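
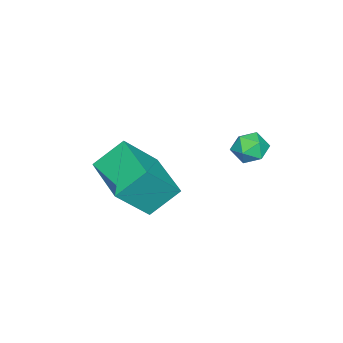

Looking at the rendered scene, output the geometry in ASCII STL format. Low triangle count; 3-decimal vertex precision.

solid 
facet normal -0.502 0.557 0.662
outer loop
vertex 3.347 -3.989 -0.988
vertex 4.649 -2.53 -1.229
vertex 2.309 -3.289 -2.364
endloop
endfacet
facet normal -0.661 -0.740 0.123
outer loop
vertex 3.011 -4.07 -3.291
vertex 3.347 -3.989 -0.988
vertex 2.309 -3.289 -2.364
endloop
endfacet
facet normal -0.502 0.557 0.662
outer loop
vertex 2.309 -3.289 -2.364
vertex 4.649 -2.53 -1.229
vertex 3.611 -1.831 -2.605
endloop
endfacet
facet normal -0.558 0.376 -0.740
outer loop
vertex 3.611 -1.831 -2.605
vertex 3.011 -4.07 -3.291
vertex 2.309 -3.289 -2.364
endloop
endfacet
facet normal 0.558 -0.376 0.740
outer loop
vertex 3.347 -3.989 -0.988
vertex 5.351 -3.311 -2.156
vertex 4.649 -2.53 -1.229
endloop
endfacet
facet normal -0.661 -0.740 0.122
outer loop
vertex 4.049 -4.769 -1.915
vertex 3.347 -3.989 -0.988
vertex 3.011 -4.07 -3.291
endloop
endfacet
facet normal 0.558 -0.376 0.739
outer loop
vertex 4.049 -4.769 -1.915
vertex 5.351 -3.311 -2.156
vertex 3.347 -3.989 -0.988
endloop
endfacet
facet normal 0.661 0.740 -0.123
outer loop
vertex 4.649 -2.53 -1.229
vertex 5.351 -3.311 -2.156
vertex 3.611 -1.831 -2.605
endloop
endfacet
facet normal -0.558 0.376 -0.739
outer loop
vertex 4.313 -2.611 -3.532
vertex 3.011 -4.07 -3.291
vertex 3.611 -1.831 -2.605
endloop
endfacet
facet normal 0.661 0.740 -0.122
outer loop
vertex 3.611 -1.831 -2.605
vertex 5.351 -3.311 -2.156
vertex 4.313 -2.611 -3.532
endloop
endfacet
facet normal 0.502 -0.557 -0.662
outer loop
vertex 4.313 -2.611 -3.532
vertex 4.049 -4.769 -1.915
vertex 3.011 -4.07 -3.291
endloop
endfacet
facet normal 0.502 -0.557 -0.662
outer loop
vertex 5.351 -3.311 -2.156
vertex 4.049 -4.769 -1.915
vertex 4.313 -2.611 -3.532
endloop
endfacet
facet normal -0.740 0.534 -0.408
outer loop
vertex 0.375 -0.45 -2.681
vertex -0.086 -0.756 -2.245
vertex 0.238 -0.161 -2.054
endloop
endfacet
facet normal -0.123 0.891 -0.437
outer loop
vertex 0.375 -0.45 -2.681
vertex 0.238 -0.161 -2.054
vertex 0.9 -0.187 -2.293
endloop
endfacet
facet normal 0.344 0.493 -0.799
outer loop
vertex 0.375 -0.45 -2.681
vertex 0.9 -0.187 -2.293
vertex 0.985 -0.798 -2.633
endloop
endfacet
facet normal 0.015 -0.111 -0.994
outer loop
vertex 0.375 -0.45 -2.681
vertex 0.985 -0.798 -2.633
vertex 0.376 -1.15 -2.603
endloop
endfacet
facet normal -0.654 -0.085 -0.751
outer loop
vertex 0.375 -0.45 -2.681
vertex 0.376 -1.15 -2.603
vertex -0.086 -0.756 -2.245
endloop
endfacet
facet normal 0.120 0.966 0.229
outer loop
vertex 0.9 -0.187 -2.293
vertex 0.238 -0.161 -2.054
vertex 0.764 -0.33 -1.617
endloop
endfacet
facet normal -0.878 0.389 0.278
outer loop
vertex 0.238 -0.161 -2.054
vertex -0.086 -0.756 -2.245
vertex 0.155 -0.682 -1.587
endloop
endfacet
facet normal -0.739 -0.614 -0.278
outer loop
vertex -0.086 -0.756 -2.245
vertex 0.376 -1.15 -2.603
vertex 0.24 -1.293 -1.927
endloop
endfacet
facet normal 0.346 -0.656 -0.671
outer loop
vertex 0.376 -1.15 -2.603
vertex 0.985 -0.798 -2.633
vertex 0.902 -1.319 -2.166
endloop
endfacet
facet normal 0.877 0.321 -0.357
outer loop
vertex 0.985 -0.798 -2.633
vertex 0.9 -0.187 -2.293
vertex 1.226 -0.724 -1.975
endloop
endfacet
facet normal -0.015 0.111 0.994
outer loop
vertex 0.765 -1.03 -1.539
vertex 0.764 -0.33 -1.617
vertex 0.155 -0.682 -1.587
endloop
endfacet
facet normal -0.344 -0.493 0.799
outer loop
vertex 0.765 -1.03 -1.539
vertex 0.155 -0.682 -1.587
vertex 0.24 -1.293 -1.927
endloop
endfacet
facet normal 0.123 -0.891 0.437
outer loop
vertex 0.765 -1.03 -1.539
vertex 0.24 -1.293 -1.927
vertex 0.902 -1.319 -2.166
endloop
endfacet
facet normal 0.740 -0.534 0.408
outer loop
vertex 0.765 -1.03 -1.539
vertex 0.902 -1.319 -2.166
vertex 1.226 -0.724 -1.975
endloop
endfacet
facet normal 0.654 0.085 0.751
outer loop
vertex 0.765 -1.03 -1.539
vertex 1.226 -0.724 -1.975
vertex 0.764 -0.33 -1.617
endloop
endfacet
facet normal -0.346 0.656 0.671
outer loop
vertex 0.155 -0.682 -1.587
vertex 0.764 -0.33 -1.617
vertex 0.238 -0.161 -2.054
endloop
endfacet
facet normal -0.877 -0.321 0.357
outer loop
vertex 0.24 -1.293 -1.927
vertex 0.155 -0.682 -1.587
vertex -0.086 -0.756 -2.245
endloop
endfacet
facet normal -0.120 -0.966 -0.229
outer loop
vertex 0.902 -1.319 -2.166
vertex 0.24 -1.293 -1.927
vertex 0.376 -1.15 -2.603
endloop
endfacet
facet normal 0.878 -0.389 -0.278
outer loop
vertex 1.226 -0.724 -1.975
vertex 0.902 -1.319 -2.166
vertex 0.985 -0.798 -2.633
endloop
endfacet
facet normal 0.739 0.614 0.278
outer loop
vertex 0.764 -0.33 -1.617
vertex 1.226 -0.724 -1.975
vertex 0.9 -0.187 -2.293
endloop
endfacet

endsolid


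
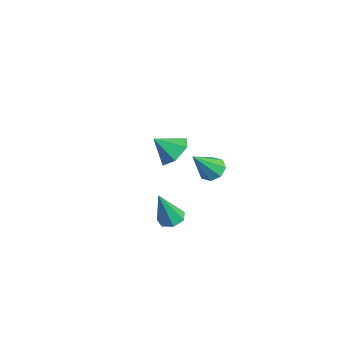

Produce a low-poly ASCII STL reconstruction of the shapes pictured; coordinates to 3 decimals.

solid 
facet normal -0.096 0.344 -0.934
outer loop
vertex 1.986 -2.252 -0.487
vertex 1.478 -2.174 -0.406
vertex 1.874 -1.846 -0.326
endloop
endfacet
facet normal 0.948 0.151 0.279
outer loop
vertex 1.986 -2.252 -0.487
vertex 1.874 -1.846 -0.326
vertex 1.622 -2.686 0.986
endloop
endfacet
facet normal -0.097 0.344 -0.934
outer loop
vertex 1.874 -1.846 -0.326
vertex 1.478 -2.174 -0.406
vertex 1.464 -1.687 -0.225
endloop
endfacet
facet normal 0.416 0.727 0.546
outer loop
vertex 1.874 -1.846 -0.326
vertex 1.464 -1.687 -0.225
vertex 1.622 -2.686 0.986
endloop
endfacet
facet normal -0.097 0.344 -0.934
outer loop
vertex 1.464 -1.687 -0.225
vertex 1.478 -2.174 -0.406
vertex 1.065 -1.894 -0.26
endloop
endfacet
facet normal -0.406 0.678 0.613
outer loop
vertex 1.464 -1.687 -0.225
vertex 1.065 -1.894 -0.26
vertex 1.622 -2.686 0.986
endloop
endfacet
facet normal -0.097 0.344 -0.934
outer loop
vertex 1.065 -1.894 -0.26
vertex 1.478 -2.174 -0.406
vertex 0.977 -2.313 -0.405
endloop
endfacet
facet normal -0.902 0.041 0.429
outer loop
vertex 1.065 -1.894 -0.26
vertex 0.977 -2.313 -0.405
vertex 1.622 -2.686 0.986
endloop
endfacet
facet normal -0.098 0.345 -0.934
outer loop
vertex 0.977 -2.313 -0.405
vertex 1.478 -2.174 -0.406
vertex 1.267 -2.626 -0.551
endloop
endfacet
facet normal -0.695 -0.706 0.133
outer loop
vertex 0.977 -2.313 -0.405
vertex 1.267 -2.626 -0.551
vertex 1.622 -2.686 0.986
endloop
endfacet
facet normal -0.095 0.344 -0.934
outer loop
vertex 1.267 -2.626 -0.551
vertex 1.478 -2.174 -0.406
vertex 1.715 -2.6 -0.587
endloop
endfacet
facet normal 0.054 -0.997 -0.051
outer loop
vertex 1.267 -2.626 -0.551
vertex 1.715 -2.6 -0.587
vertex 1.622 -2.686 0.986
endloop
endfacet
facet normal -0.096 0.343 -0.934
outer loop
vertex 1.715 -2.6 -0.587
vertex 1.478 -2.174 -0.406
vertex 1.986 -2.252 -0.487
endloop
endfacet
facet normal 0.787 -0.617 0.013
outer loop
vertex 1.715 -2.6 -0.587
vertex 1.986 -2.252 -0.487
vertex 1.622 -2.686 0.986
endloop
endfacet
facet normal 0.231 0.697 -0.679
outer loop
vertex -2.579 -0.72 -0.341
vertex -3.316 -0.497 -0.363
vertex -2.83 -0.171 0.137
endloop
endfacet
facet normal 0.655 -0.303 0.692
outer loop
vertex -2.579 -0.72 -0.341
vertex -2.83 -0.171 0.137
vertex -3.564 -1.243 0.363
endloop
endfacet
facet normal 0.231 0.697 -0.679
outer loop
vertex -2.83 -0.171 0.137
vertex -3.316 -0.497 -0.363
vertex -3.567 0.052 0.115
endloop
endfacet
facet normal 0.028 0.188 0.982
outer loop
vertex -2.83 -0.171 0.137
vertex -3.567 0.052 0.115
vertex -3.564 -1.243 0.363
endloop
endfacet
facet normal 0.232 0.697 -0.679
outer loop
vertex -3.567 0.052 0.115
vertex -3.316 -0.497 -0.363
vertex -4.053 -0.274 -0.386
endloop
endfacet
facet normal -0.751 0.123 0.649
outer loop
vertex -3.567 0.052 0.115
vertex -4.053 -0.274 -0.386
vertex -3.564 -1.243 0.363
endloop
endfacet
facet normal 0.232 0.697 -0.679
outer loop
vertex -4.053 -0.274 -0.386
vertex -3.316 -0.497 -0.363
vertex -3.802 -0.823 -0.864
endloop
endfacet
facet normal -0.900 -0.434 0.026
outer loop
vertex -4.053 -0.274 -0.386
vertex -3.802 -0.823 -0.864
vertex -3.564 -1.243 0.363
endloop
endfacet
facet normal 0.232 0.697 -0.679
outer loop
vertex -3.802 -0.823 -0.864
vertex -3.316 -0.497 -0.363
vertex -3.065 -1.046 -0.841
endloop
endfacet
facet normal -0.272 -0.925 -0.264
outer loop
vertex -3.802 -0.823 -0.864
vertex -3.065 -1.046 -0.841
vertex -3.564 -1.243 0.363
endloop
endfacet
facet normal 0.231 0.697 -0.679
outer loop
vertex -3.065 -1.046 -0.841
vertex -3.316 -0.497 -0.363
vertex -2.579 -0.72 -0.341
endloop
endfacet
facet normal 0.506 -0.860 0.069
outer loop
vertex -3.065 -1.046 -0.841
vertex -2.579 -0.72 -0.341
vertex -3.564 -1.243 0.363
endloop
endfacet
facet normal -0.252 0.608 -0.753
outer loop
vertex 0.358 0.033 0.553
vertex -0.18 -0.106 0.621
vertex 0.156 0.291 0.829
endloop
endfacet
facet normal 0.880 0.280 0.383
outer loop
vertex 0.358 0.033 0.553
vertex 0.156 0.291 0.829
vertex 0.18 -0.974 1.699
endloop
endfacet
facet normal -0.251 0.607 -0.754
outer loop
vertex 0.156 0.291 0.829
vertex -0.18 -0.106 0.621
vertex -0.243 0.317 0.983
endloop
endfacet
facet normal 0.334 0.538 0.774
outer loop
vertex 0.156 0.291 0.829
vertex -0.243 0.317 0.983
vertex 0.18 -0.974 1.699
endloop
endfacet
facet normal -0.252 0.607 -0.753
outer loop
vertex -0.243 0.317 0.983
vertex -0.18 -0.106 0.621
vertex -0.605 0.095 0.925
endloop
endfacet
facet normal -0.359 0.360 0.861
outer loop
vertex -0.243 0.317 0.983
vertex -0.605 0.095 0.925
vertex 0.18 -0.974 1.699
endloop
endfacet
facet normal -0.251 0.608 -0.753
outer loop
vertex -0.605 0.095 0.925
vertex -0.18 -0.106 0.621
vertex -0.718 -0.244 0.689
endloop
endfacet
facet normal -0.790 -0.150 0.594
outer loop
vertex -0.605 0.095 0.925
vertex -0.718 -0.244 0.689
vertex 0.18 -0.974 1.699
endloop
endfacet
facet normal -0.251 0.606 -0.755
outer loop
vertex -0.718 -0.244 0.689
vertex -0.18 -0.106 0.621
vertex -0.516 -0.503 0.414
endloop
endfacet
facet normal -0.710 -0.692 0.131
outer loop
vertex -0.718 -0.244 0.689
vertex -0.516 -0.503 0.414
vertex 0.18 -0.974 1.699
endloop
endfacet
facet normal -0.254 0.608 -0.752
outer loop
vertex -0.516 -0.503 0.414
vertex -0.18 -0.106 0.621
vertex -0.117 -0.528 0.259
endloop
endfacet
facet normal -0.161 -0.952 -0.261
outer loop
vertex -0.516 -0.503 0.414
vertex -0.117 -0.528 0.259
vertex 0.18 -0.974 1.699
endloop
endfacet
facet normal -0.251 0.608 -0.753
outer loop
vertex -0.117 -0.528 0.259
vertex -0.18 -0.106 0.621
vertex 0.245 -0.307 0.317
endloop
endfacet
facet normal 0.528 -0.774 -0.349
outer loop
vertex -0.117 -0.528 0.259
vertex 0.245 -0.307 0.317
vertex 0.18 -0.974 1.699
endloop
endfacet
facet normal -0.252 0.607 -0.754
outer loop
vertex 0.245 -0.307 0.317
vertex -0.18 -0.106 0.621
vertex 0.358 0.033 0.553
endloop
endfacet
facet normal 0.961 -0.263 -0.082
outer loop
vertex 0.245 -0.307 0.317
vertex 0.358 0.033 0.553
vertex 0.18 -0.974 1.699
endloop
endfacet

endsolid


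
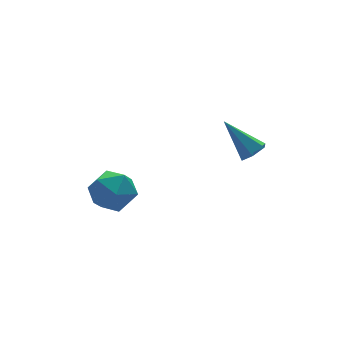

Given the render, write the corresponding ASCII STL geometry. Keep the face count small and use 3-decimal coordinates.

solid 
facet normal -0.141 0.989 0.045
outer loop
vertex -1.006 4.312 -1.623
vertex -2.144 4.128 -1.136
vertex -1.15 4.235 -0.383
endloop
endfacet
facet normal 0.550 0.827 0.115
outer loop
vertex -1.006 4.312 -1.623
vertex -1.15 4.235 -0.383
vertex -0.182 3.668 -0.936
endloop
endfacet
facet normal 0.752 0.466 -0.466
outer loop
vertex -1.006 4.312 -1.623
vertex -0.182 3.668 -0.936
vertex -0.577 3.21 -2.032
endloop
endfacet
facet normal 0.186 0.405 -0.895
outer loop
vertex -1.006 4.312 -1.623
vertex -0.577 3.21 -2.032
vertex -1.789 3.495 -2.155
endloop
endfacet
facet normal -0.366 0.728 -0.580
outer loop
vertex -1.006 4.312 -1.623
vertex -1.789 3.495 -2.155
vertex -2.144 4.128 -1.136
endloop
endfacet
facet normal 0.619 0.394 0.679
outer loop
vertex -0.182 3.668 -0.936
vertex -1.15 4.235 -0.383
vertex -0.811 3.085 -0.025
endloop
endfacet
facet normal -0.499 0.657 0.565
outer loop
vertex -1.15 4.235 -0.383
vertex -2.144 4.128 -1.136
vertex -2.023 3.37 -0.148
endloop
endfacet
facet normal -0.864 0.234 -0.446
outer loop
vertex -2.144 4.128 -1.136
vertex -1.789 3.495 -2.155
vertex -2.418 2.912 -1.244
endloop
endfacet
facet normal 0.029 -0.289 -0.957
outer loop
vertex -1.789 3.495 -2.155
vertex -0.577 3.21 -2.032
vertex -1.45 2.345 -1.797
endloop
endfacet
facet normal 0.946 -0.190 -0.262
outer loop
vertex -0.577 3.21 -2.032
vertex -0.182 3.668 -0.936
vertex -0.456 2.452 -1.044
endloop
endfacet
facet normal -0.186 -0.405 0.895
outer loop
vertex -1.594 2.268 -0.557
vertex -0.811 3.085 -0.025
vertex -2.023 3.37 -0.148
endloop
endfacet
facet normal -0.752 -0.466 0.466
outer loop
vertex -1.594 2.268 -0.557
vertex -2.023 3.37 -0.148
vertex -2.418 2.912 -1.244
endloop
endfacet
facet normal -0.550 -0.827 -0.115
outer loop
vertex -1.594 2.268 -0.557
vertex -2.418 2.912 -1.244
vertex -1.45 2.345 -1.797
endloop
endfacet
facet normal 0.141 -0.989 -0.045
outer loop
vertex -1.594 2.268 -0.557
vertex -1.45 2.345 -1.797
vertex -0.456 2.452 -1.044
endloop
endfacet
facet normal 0.366 -0.728 0.580
outer loop
vertex -1.594 2.268 -0.557
vertex -0.456 2.452 -1.044
vertex -0.811 3.085 -0.025
endloop
endfacet
facet normal -0.029 0.289 0.957
outer loop
vertex -2.023 3.37 -0.148
vertex -0.811 3.085 -0.025
vertex -1.15 4.235 -0.383
endloop
endfacet
facet normal -0.946 0.190 0.262
outer loop
vertex -2.418 2.912 -1.244
vertex -2.023 3.37 -0.148
vertex -2.144 4.128 -1.136
endloop
endfacet
facet normal -0.619 -0.394 -0.679
outer loop
vertex -1.45 2.345 -1.797
vertex -2.418 2.912 -1.244
vertex -1.789 3.495 -2.155
endloop
endfacet
facet normal 0.499 -0.657 -0.565
outer loop
vertex -0.456 2.452 -1.044
vertex -1.45 2.345 -1.797
vertex -0.577 3.21 -2.032
endloop
endfacet
facet normal 0.864 -0.234 0.446
outer loop
vertex -0.811 3.085 -0.025
vertex -0.456 2.452 -1.044
vertex -0.182 3.668 -0.936
endloop
endfacet
facet normal 0.399 -0.560 -0.726
outer loop
vertex 5.027 0.779 1.648
vertex 4.359 0.637 1.39
vertex 4.729 1.217 1.146
endloop
endfacet
facet normal 0.675 0.706 0.215
outer loop
vertex 5.027 0.779 1.648
vertex 4.729 1.217 1.146
vertex 3.501 1.843 2.95
endloop
endfacet
facet normal 0.399 -0.560 -0.726
outer loop
vertex 4.729 1.217 1.146
vertex 4.359 0.637 1.39
vertex 4.061 1.076 0.888
endloop
endfacet
facet normal -0.057 0.931 -0.362
outer loop
vertex 4.729 1.217 1.146
vertex 4.061 1.076 0.888
vertex 3.501 1.843 2.95
endloop
endfacet
facet normal 0.399 -0.560 -0.726
outer loop
vertex 4.061 1.076 0.888
vertex 4.359 0.637 1.39
vertex 3.691 0.496 1.132
endloop
endfacet
facet normal -0.846 0.383 -0.372
outer loop
vertex 4.061 1.076 0.888
vertex 3.691 0.496 1.132
vertex 3.501 1.843 2.95
endloop
endfacet
facet normal 0.399 -0.561 -0.726
outer loop
vertex 3.691 0.496 1.132
vertex 4.359 0.637 1.39
vertex 3.989 0.058 1.634
endloop
endfacet
facet normal -0.900 -0.390 0.195
outer loop
vertex 3.691 0.496 1.132
vertex 3.989 0.058 1.634
vertex 3.501 1.843 2.95
endloop
endfacet
facet normal 0.399 -0.561 -0.726
outer loop
vertex 3.989 0.058 1.634
vertex 4.359 0.637 1.39
vertex 4.657 0.199 1.892
endloop
endfacet
facet normal -0.168 -0.614 0.771
outer loop
vertex 3.989 0.058 1.634
vertex 4.657 0.199 1.892
vertex 3.501 1.843 2.95
endloop
endfacet
facet normal 0.399 -0.560 -0.726
outer loop
vertex 4.657 0.199 1.892
vertex 4.359 0.637 1.39
vertex 5.027 0.779 1.648
endloop
endfacet
facet normal 0.620 -0.067 0.782
outer loop
vertex 4.657 0.199 1.892
vertex 5.027 0.779 1.648
vertex 3.501 1.843 2.95
endloop
endfacet

endsolid


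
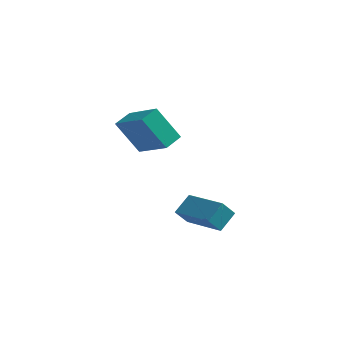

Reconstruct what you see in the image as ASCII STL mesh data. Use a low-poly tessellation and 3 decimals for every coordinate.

solid 
facet normal -0.515 -0.160 0.842
outer loop
vertex 0.498 2.885 2.959
vertex -0.967 3.537 2.186
vertex 0.286 2.069 2.674
endloop
endfacet
facet normal 0.823 -0.366 0.434
outer loop
vertex 1.167 2.343 1.234
vertex 0.498 2.885 2.959
vertex 0.286 2.069 2.674
endloop
endfacet
facet normal -0.515 -0.160 0.842
outer loop
vertex 0.286 2.069 2.674
vertex -0.967 3.537 2.186
vertex -1.179 2.721 1.901
endloop
endfacet
facet normal -0.239 -0.917 -0.321
outer loop
vertex -1.179 2.721 1.901
vertex 1.167 2.343 1.234
vertex 0.286 2.069 2.674
endloop
endfacet
facet normal 0.239 0.917 0.321
outer loop
vertex 0.498 2.885 2.959
vertex -0.086 3.811 0.746
vertex -0.967 3.537 2.186
endloop
endfacet
facet normal 0.823 -0.366 0.434
outer loop
vertex 1.379 3.159 1.519
vertex 0.498 2.885 2.959
vertex 1.167 2.343 1.234
endloop
endfacet
facet normal 0.239 0.917 0.321
outer loop
vertex 1.379 3.159 1.519
vertex -0.086 3.811 0.746
vertex 0.498 2.885 2.959
endloop
endfacet
facet normal -0.823 0.366 -0.434
outer loop
vertex -0.967 3.537 2.186
vertex -0.086 3.811 0.746
vertex -1.179 2.721 1.901
endloop
endfacet
facet normal -0.239 -0.917 -0.321
outer loop
vertex -0.298 2.995 0.461
vertex 1.167 2.343 1.234
vertex -1.179 2.721 1.901
endloop
endfacet
facet normal -0.823 0.366 -0.434
outer loop
vertex -1.179 2.721 1.901
vertex -0.086 3.811 0.746
vertex -0.298 2.995 0.461
endloop
endfacet
facet normal 0.515 0.160 -0.842
outer loop
vertex -0.298 2.995 0.461
vertex 1.379 3.159 1.519
vertex 1.167 2.343 1.234
endloop
endfacet
facet normal 0.515 0.160 -0.842
outer loop
vertex -0.086 3.811 0.746
vertex 1.379 3.159 1.519
vertex -0.298 2.995 0.461
endloop
endfacet
facet normal -0.366 -0.522 0.771
outer loop
vertex 3.019 3.406 -1.841
vertex 1.246 4.213 -2.137
vertex 2.772 2.628 -2.485
endloop
endfacet
facet normal 0.900 -0.410 0.150
outer loop
vertex 3.094 3.087 -3.163
vertex 3.019 3.406 -1.841
vertex 2.772 2.628 -2.485
endloop
endfacet
facet normal -0.366 -0.522 0.771
outer loop
vertex 2.772 2.628 -2.485
vertex 1.246 4.213 -2.137
vertex 0.999 3.435 -2.781
endloop
endfacet
facet normal -0.237 -0.748 -0.619
outer loop
vertex 0.999 3.435 -2.781
vertex 3.094 3.087 -3.163
vertex 2.772 2.628 -2.485
endloop
endfacet
facet normal 0.237 0.748 0.619
outer loop
vertex 3.019 3.406 -1.841
vertex 1.568 4.672 -2.815
vertex 1.246 4.213 -2.137
endloop
endfacet
facet normal 0.900 -0.410 0.150
outer loop
vertex 3.341 3.865 -2.519
vertex 3.019 3.406 -1.841
vertex 3.094 3.087 -3.163
endloop
endfacet
facet normal 0.237 0.748 0.619
outer loop
vertex 3.341 3.865 -2.519
vertex 1.568 4.672 -2.815
vertex 3.019 3.406 -1.841
endloop
endfacet
facet normal -0.900 0.410 -0.150
outer loop
vertex 1.246 4.213 -2.137
vertex 1.568 4.672 -2.815
vertex 0.999 3.435 -2.781
endloop
endfacet
facet normal -0.237 -0.748 -0.619
outer loop
vertex 1.321 3.894 -3.459
vertex 3.094 3.087 -3.163
vertex 0.999 3.435 -2.781
endloop
endfacet
facet normal -0.900 0.410 -0.150
outer loop
vertex 0.999 3.435 -2.781
vertex 1.568 4.672 -2.815
vertex 1.321 3.894 -3.459
endloop
endfacet
facet normal 0.366 0.522 -0.771
outer loop
vertex 1.321 3.894 -3.459
vertex 3.341 3.865 -2.519
vertex 3.094 3.087 -3.163
endloop
endfacet
facet normal 0.366 0.522 -0.771
outer loop
vertex 1.568 4.672 -2.815
vertex 3.341 3.865 -2.519
vertex 1.321 3.894 -3.459
endloop
endfacet

endsolid


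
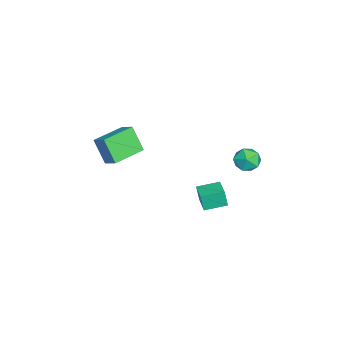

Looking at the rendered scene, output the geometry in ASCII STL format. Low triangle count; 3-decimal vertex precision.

solid 
facet normal -0.942 -0.312 -0.125
outer loop
vertex -1.101 1.135 -2.33
vertex -1.528 2.347 -2.135
vertex -1.029 1.323 -3.341
endloop
endfacet
facet normal 0.329 -0.932 -0.150
outer loop
vertex 0.148 1.713 -3.185
vertex -1.101 1.135 -2.33
vertex -1.029 1.323 -3.341
endloop
endfacet
facet normal -0.942 -0.312 -0.124
outer loop
vertex -1.029 1.323 -3.341
vertex -1.528 2.347 -2.135
vertex -1.457 2.535 -3.145
endloop
endfacet
facet normal 0.069 0.183 -0.981
outer loop
vertex -1.457 2.535 -3.145
vertex 0.148 1.713 -3.185
vertex -1.029 1.323 -3.341
endloop
endfacet
facet normal -0.070 -0.182 0.981
outer loop
vertex -1.101 1.135 -2.33
vertex -0.351 2.737 -1.979
vertex -1.528 2.347 -2.135
endloop
endfacet
facet normal 0.329 -0.932 -0.150
outer loop
vertex 0.077 1.525 -2.175
vertex -1.101 1.135 -2.33
vertex 0.148 1.713 -3.185
endloop
endfacet
facet normal -0.069 -0.183 0.981
outer loop
vertex 0.077 1.525 -2.175
vertex -0.351 2.737 -1.979
vertex -1.101 1.135 -2.33
endloop
endfacet
facet normal -0.329 0.932 0.150
outer loop
vertex -1.528 2.347 -2.135
vertex -0.351 2.737 -1.979
vertex -1.457 2.535 -3.145
endloop
endfacet
facet normal 0.069 0.182 -0.981
outer loop
vertex -0.279 2.925 -2.99
vertex 0.148 1.713 -3.185
vertex -1.457 2.535 -3.145
endloop
endfacet
facet normal -0.328 0.933 0.150
outer loop
vertex -1.457 2.535 -3.145
vertex -0.351 2.737 -1.979
vertex -0.279 2.925 -2.99
endloop
endfacet
facet normal 0.942 0.312 0.124
outer loop
vertex -0.279 2.925 -2.99
vertex 0.077 1.525 -2.175
vertex 0.148 1.713 -3.185
endloop
endfacet
facet normal 0.942 0.312 0.125
outer loop
vertex -0.351 2.737 -1.979
vertex 0.077 1.525 -2.175
vertex -0.279 2.925 -2.99
endloop
endfacet
facet normal -0.762 0.647 0.031
outer loop
vertex -3.294 -3.186 0.401
vertex -2.712 -2.526 0.937
vertex -2.769 -2.499 -1.016
endloop
endfacet
facet normal -0.565 -0.640 -0.520
outer loop
vertex -1.268 -3.774 -1.077
vertex -3.294 -3.186 0.401
vertex -2.769 -2.499 -1.016
endloop
endfacet
facet normal -0.762 0.647 0.031
outer loop
vertex -2.769 -2.499 -1.016
vertex -2.712 -2.526 0.937
vertex -2.187 -1.84 -0.48
endloop
endfacet
facet normal 0.317 0.414 -0.853
outer loop
vertex -2.187 -1.84 -0.48
vertex -1.268 -3.774 -1.077
vertex -2.769 -2.499 -1.016
endloop
endfacet
facet normal -0.317 -0.414 0.853
outer loop
vertex -3.294 -3.186 0.401
vertex -1.211 -3.801 0.876
vertex -2.712 -2.526 0.937
endloop
endfacet
facet normal -0.565 -0.641 -0.520
outer loop
vertex -1.793 -4.46 0.34
vertex -3.294 -3.186 0.401
vertex -1.268 -3.774 -1.077
endloop
endfacet
facet normal -0.317 -0.414 0.853
outer loop
vertex -1.793 -4.46 0.34
vertex -1.211 -3.801 0.876
vertex -3.294 -3.186 0.401
endloop
endfacet
facet normal 0.565 0.641 0.520
outer loop
vertex -2.712 -2.526 0.937
vertex -1.211 -3.801 0.876
vertex -2.187 -1.84 -0.48
endloop
endfacet
facet normal 0.317 0.414 -0.853
outer loop
vertex -0.686 -3.114 -0.541
vertex -1.268 -3.774 -1.077
vertex -2.187 -1.84 -0.48
endloop
endfacet
facet normal 0.565 0.641 0.520
outer loop
vertex -2.187 -1.84 -0.48
vertex -1.211 -3.801 0.876
vertex -0.686 -3.114 -0.541
endloop
endfacet
facet normal 0.762 -0.647 -0.031
outer loop
vertex -0.686 -3.114 -0.541
vertex -1.793 -4.46 0.34
vertex -1.268 -3.774 -1.077
endloop
endfacet
facet normal 0.762 -0.647 -0.032
outer loop
vertex -1.211 -3.801 0.876
vertex -1.793 -4.46 0.34
vertex -0.686 -3.114 -0.541
endloop
endfacet
facet normal -0.443 0.272 0.854
outer loop
vertex -2.671 3.909 -0.153
vertex -2.063 3.492 0.295
vertex -1.953 4.322 0.088
endloop
endfacet
facet normal -0.552 0.760 0.343
outer loop
vertex -2.671 3.909 -0.153
vertex -1.953 4.322 0.088
vertex -2.276 4.444 -0.702
endloop
endfacet
facet normal -0.876 0.437 -0.205
outer loop
vertex -2.671 3.909 -0.153
vertex -2.276 4.444 -0.702
vertex -2.586 3.69 -0.983
endloop
endfacet
facet normal -0.968 -0.250 -0.033
outer loop
vertex -2.671 3.909 -0.153
vertex -2.586 3.69 -0.983
vertex -2.455 3.102 -0.367
endloop
endfacet
facet normal -0.700 -0.352 0.622
outer loop
vertex -2.671 3.909 -0.153
vertex -2.455 3.102 -0.367
vertex -2.063 3.492 0.295
endloop
endfacet
facet normal 0.085 0.989 0.118
outer loop
vertex -2.276 4.444 -0.702
vertex -1.953 4.322 0.088
vertex -1.425 4.358 -0.593
endloop
endfacet
facet normal 0.261 0.201 0.944
outer loop
vertex -1.953 4.322 0.088
vertex -2.063 3.492 0.295
vertex -1.294 3.77 0.023
endloop
endfacet
facet normal -0.154 -0.809 0.568
outer loop
vertex -2.063 3.492 0.295
vertex -2.455 3.102 -0.367
vertex -1.604 3.016 -0.258
endloop
endfacet
facet normal -0.588 -0.644 -0.490
outer loop
vertex -2.455 3.102 -0.367
vertex -2.586 3.69 -0.983
vertex -1.927 3.138 -1.048
endloop
endfacet
facet normal -0.440 0.467 -0.767
outer loop
vertex -2.586 3.69 -0.983
vertex -2.276 4.444 -0.702
vertex -1.817 3.968 -1.255
endloop
endfacet
facet normal 0.968 0.250 0.033
outer loop
vertex -1.209 3.551 -0.807
vertex -1.425 4.358 -0.593
vertex -1.294 3.77 0.023
endloop
endfacet
facet normal 0.876 -0.437 0.205
outer loop
vertex -1.209 3.551 -0.807
vertex -1.294 3.77 0.023
vertex -1.604 3.016 -0.258
endloop
endfacet
facet normal 0.552 -0.760 -0.343
outer loop
vertex -1.209 3.551 -0.807
vertex -1.604 3.016 -0.258
vertex -1.927 3.138 -1.048
endloop
endfacet
facet normal 0.443 -0.272 -0.854
outer loop
vertex -1.209 3.551 -0.807
vertex -1.927 3.138 -1.048
vertex -1.817 3.968 -1.255
endloop
endfacet
facet normal 0.700 0.352 -0.622
outer loop
vertex -1.209 3.551 -0.807
vertex -1.817 3.968 -1.255
vertex -1.425 4.358 -0.593
endloop
endfacet
facet normal 0.588 0.644 0.490
outer loop
vertex -1.294 3.77 0.023
vertex -1.425 4.358 -0.593
vertex -1.953 4.322 0.088
endloop
endfacet
facet normal 0.440 -0.467 0.767
outer loop
vertex -1.604 3.016 -0.258
vertex -1.294 3.77 0.023
vertex -2.063 3.492 0.295
endloop
endfacet
facet normal -0.085 -0.989 -0.118
outer loop
vertex -1.927 3.138 -1.048
vertex -1.604 3.016 -0.258
vertex -2.455 3.102 -0.367
endloop
endfacet
facet normal -0.261 -0.201 -0.944
outer loop
vertex -1.817 3.968 -1.255
vertex -1.927 3.138 -1.048
vertex -2.586 3.69 -0.983
endloop
endfacet
facet normal 0.154 0.809 -0.568
outer loop
vertex -1.425 4.358 -0.593
vertex -1.817 3.968 -1.255
vertex -2.276 4.444 -0.702
endloop
endfacet

endsolid


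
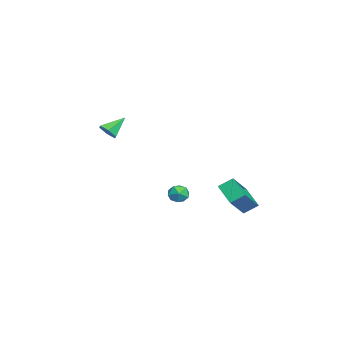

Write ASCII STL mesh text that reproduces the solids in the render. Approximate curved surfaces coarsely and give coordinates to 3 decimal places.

solid 
facet normal 0.461 -0.628 -0.627
outer loop
vertex -2.396 -4.377 -0.204
vertex -3.056 -4.509 -0.557
vertex -2.606 -3.944 -0.792
endloop
endfacet
facet normal 0.607 0.728 0.319
outer loop
vertex -2.396 -4.377 -0.204
vertex -2.606 -3.944 -0.792
vertex -3.804 -3.491 0.457
endloop
endfacet
facet normal 0.462 -0.628 -0.626
outer loop
vertex -2.606 -3.944 -0.792
vertex -3.056 -4.509 -0.557
vertex -3.265 -4.076 -1.146
endloop
endfacet
facet normal -0.003 0.939 -0.344
outer loop
vertex -2.606 -3.944 -0.792
vertex -3.265 -4.076 -1.146
vertex -3.804 -3.491 0.457
endloop
endfacet
facet normal 0.461 -0.629 -0.626
outer loop
vertex -3.265 -4.076 -1.146
vertex -3.056 -4.509 -0.557
vertex -3.716 -4.641 -0.911
endloop
endfacet
facet normal -0.785 0.449 -0.428
outer loop
vertex -3.265 -4.076 -1.146
vertex -3.716 -4.641 -0.911
vertex -3.804 -3.491 0.457
endloop
endfacet
facet normal 0.462 -0.628 -0.626
outer loop
vertex -3.716 -4.641 -0.911
vertex -3.056 -4.509 -0.557
vertex -3.506 -5.074 -0.322
endloop
endfacet
facet normal -0.955 -0.255 0.153
outer loop
vertex -3.716 -4.641 -0.911
vertex -3.506 -5.074 -0.322
vertex -3.804 -3.491 0.457
endloop
endfacet
facet normal 0.461 -0.628 -0.627
outer loop
vertex -3.506 -5.074 -0.322
vertex -3.056 -4.509 -0.557
vertex -2.847 -4.942 0.031
endloop
endfacet
facet normal -0.343 -0.466 0.815
outer loop
vertex -3.506 -5.074 -0.322
vertex -2.847 -4.942 0.031
vertex -3.804 -3.491 0.457
endloop
endfacet
facet normal 0.461 -0.628 -0.627
outer loop
vertex -2.847 -4.942 0.031
vertex -3.056 -4.509 -0.557
vertex -2.396 -4.377 -0.204
endloop
endfacet
facet normal 0.437 0.025 0.899
outer loop
vertex -2.847 -4.942 0.031
vertex -2.396 -4.377 -0.204
vertex -3.804 -3.491 0.457
endloop
endfacet
facet normal -0.940 0.325 0.103
outer loop
vertex 2.734 0.924 -3.425
vertex 2.476 0.256 -3.67
vertex 2.596 0.368 -2.93
endloop
endfacet
facet normal -0.509 0.639 0.576
outer loop
vertex 2.734 0.924 -3.425
vertex 2.596 0.368 -2.93
vertex 3.216 0.795 -2.856
endloop
endfacet
facet normal 0.006 0.976 0.216
outer loop
vertex 2.734 0.924 -3.425
vertex 3.216 0.795 -2.856
vertex 3.481 0.947 -3.549
endloop
endfacet
facet normal -0.107 0.870 -0.481
outer loop
vertex 2.734 0.924 -3.425
vertex 3.481 0.947 -3.549
vertex 3.024 0.613 -4.052
endloop
endfacet
facet normal -0.690 0.469 -0.552
outer loop
vertex 2.734 0.924 -3.425
vertex 3.024 0.613 -4.052
vertex 2.476 0.256 -3.67
endloop
endfacet
facet normal -0.205 0.129 0.970
outer loop
vertex 3.216 0.795 -2.856
vertex 2.596 0.368 -2.93
vertex 3.256 0.047 -2.748
endloop
endfacet
facet normal -0.902 -0.380 0.204
outer loop
vertex 2.596 0.368 -2.93
vertex 2.476 0.256 -3.67
vertex 2.799 -0.287 -3.251
endloop
endfacet
facet normal -0.498 -0.150 -0.854
outer loop
vertex 2.476 0.256 -3.67
vertex 3.024 0.613 -4.052
vertex 3.064 -0.135 -3.944
endloop
endfacet
facet normal 0.448 0.502 -0.740
outer loop
vertex 3.024 0.613 -4.052
vertex 3.481 0.947 -3.549
vertex 3.684 0.292 -3.87
endloop
endfacet
facet normal 0.629 0.674 0.388
outer loop
vertex 3.481 0.947 -3.549
vertex 3.216 0.795 -2.856
vertex 3.804 0.404 -3.13
endloop
endfacet
facet normal 0.107 -0.870 0.481
outer loop
vertex 3.546 -0.264 -3.375
vertex 3.256 0.047 -2.748
vertex 2.799 -0.287 -3.251
endloop
endfacet
facet normal -0.006 -0.976 -0.216
outer loop
vertex 3.546 -0.264 -3.375
vertex 2.799 -0.287 -3.251
vertex 3.064 -0.135 -3.944
endloop
endfacet
facet normal 0.509 -0.639 -0.576
outer loop
vertex 3.546 -0.264 -3.375
vertex 3.064 -0.135 -3.944
vertex 3.684 0.292 -3.87
endloop
endfacet
facet normal 0.940 -0.325 -0.103
outer loop
vertex 3.546 -0.264 -3.375
vertex 3.684 0.292 -3.87
vertex 3.804 0.404 -3.13
endloop
endfacet
facet normal 0.690 -0.469 0.552
outer loop
vertex 3.546 -0.264 -3.375
vertex 3.804 0.404 -3.13
vertex 3.256 0.047 -2.748
endloop
endfacet
facet normal -0.448 -0.502 0.740
outer loop
vertex 2.799 -0.287 -3.251
vertex 3.256 0.047 -2.748
vertex 2.596 0.368 -2.93
endloop
endfacet
facet normal -0.629 -0.674 -0.388
outer loop
vertex 3.064 -0.135 -3.944
vertex 2.799 -0.287 -3.251
vertex 2.476 0.256 -3.67
endloop
endfacet
facet normal 0.205 -0.129 -0.970
outer loop
vertex 3.684 0.292 -3.87
vertex 3.064 -0.135 -3.944
vertex 3.024 0.613 -4.052
endloop
endfacet
facet normal 0.902 0.380 -0.204
outer loop
vertex 3.804 0.404 -3.13
vertex 3.684 0.292 -3.87
vertex 3.481 0.947 -3.549
endloop
endfacet
facet normal 0.498 0.150 0.854
outer loop
vertex 3.256 0.047 -2.748
vertex 3.804 0.404 -3.13
vertex 3.216 0.795 -2.856
endloop
endfacet
facet normal -0.742 -0.453 0.495
outer loop
vertex 2.949 3.529 -2.142
vertex 1.582 4.279 -3.504
vertex 3.077 2.649 -2.756
endloop
endfacet
facet normal 0.660 -0.363 0.658
outer loop
vertex 4.338 3.421 -3.596
vertex 2.949 3.529 -2.142
vertex 3.077 2.649 -2.756
endloop
endfacet
facet normal -0.742 -0.454 0.494
outer loop
vertex 3.077 2.649 -2.756
vertex 1.582 4.279 -3.504
vertex 1.711 3.4 -4.118
endloop
endfacet
facet normal 0.119 -0.814 -0.569
outer loop
vertex 1.711 3.4 -4.118
vertex 4.338 3.421 -3.596
vertex 3.077 2.649 -2.756
endloop
endfacet
facet normal -0.120 0.814 0.568
outer loop
vertex 2.949 3.529 -2.142
vertex 2.843 5.051 -4.344
vertex 1.582 4.279 -3.504
endloop
endfacet
facet normal 0.660 -0.363 0.658
outer loop
vertex 4.209 4.3 -2.982
vertex 2.949 3.529 -2.142
vertex 4.338 3.421 -3.596
endloop
endfacet
facet normal -0.119 0.814 0.568
outer loop
vertex 4.209 4.3 -2.982
vertex 2.843 5.051 -4.344
vertex 2.949 3.529 -2.142
endloop
endfacet
facet normal -0.660 0.363 -0.658
outer loop
vertex 1.582 4.279 -3.504
vertex 2.843 5.051 -4.344
vertex 1.711 3.4 -4.118
endloop
endfacet
facet normal 0.119 -0.814 -0.568
outer loop
vertex 2.971 4.171 -4.958
vertex 4.338 3.421 -3.596
vertex 1.711 3.4 -4.118
endloop
endfacet
facet normal -0.660 0.363 -0.658
outer loop
vertex 1.711 3.4 -4.118
vertex 2.843 5.051 -4.344
vertex 2.971 4.171 -4.958
endloop
endfacet
facet normal 0.741 0.454 -0.494
outer loop
vertex 2.971 4.171 -4.958
vertex 4.209 4.3 -2.982
vertex 4.338 3.421 -3.596
endloop
endfacet
facet normal 0.742 0.453 -0.494
outer loop
vertex 2.843 5.051 -4.344
vertex 4.209 4.3 -2.982
vertex 2.971 4.171 -4.958
endloop
endfacet

endsolid


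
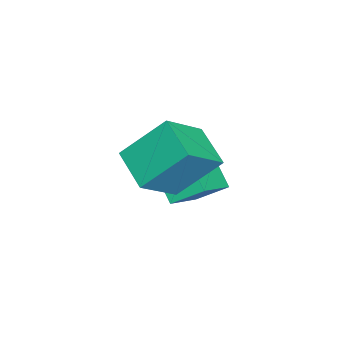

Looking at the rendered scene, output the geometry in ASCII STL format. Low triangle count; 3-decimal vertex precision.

solid 
facet normal -0.744 -0.569 0.351
outer loop
vertex 1.393 2.294 2.66
vertex 0.228 3.119 1.53
vertex 1.769 0.962 1.3
endloop
endfacet
facet normal 0.640 -0.453 0.621
outer loop
vertex 2.892 1.821 0.77
vertex 1.393 2.294 2.66
vertex 1.769 0.962 1.3
endloop
endfacet
facet normal -0.744 -0.569 0.351
outer loop
vertex 1.769 0.962 1.3
vertex 0.228 3.119 1.53
vertex 0.605 1.787 0.171
endloop
endfacet
facet normal 0.194 -0.686 -0.701
outer loop
vertex 0.605 1.787 0.171
vertex 2.892 1.821 0.77
vertex 1.769 0.962 1.3
endloop
endfacet
facet normal -0.194 0.686 0.701
outer loop
vertex 1.393 2.294 2.66
vertex 1.351 3.978 1.0
vertex 0.228 3.119 1.53
endloop
endfacet
facet normal 0.640 -0.452 0.621
outer loop
vertex 2.515 3.153 2.129
vertex 1.393 2.294 2.66
vertex 2.892 1.821 0.77
endloop
endfacet
facet normal -0.194 0.686 0.701
outer loop
vertex 2.515 3.153 2.129
vertex 1.351 3.978 1.0
vertex 1.393 2.294 2.66
endloop
endfacet
facet normal -0.640 0.453 -0.621
outer loop
vertex 0.228 3.119 1.53
vertex 1.351 3.978 1.0
vertex 0.605 1.787 0.171
endloop
endfacet
facet normal 0.194 -0.686 -0.701
outer loop
vertex 1.727 2.646 -0.36
vertex 2.892 1.821 0.77
vertex 0.605 1.787 0.171
endloop
endfacet
facet normal -0.640 0.453 -0.620
outer loop
vertex 0.605 1.787 0.171
vertex 1.351 3.978 1.0
vertex 1.727 2.646 -0.36
endloop
endfacet
facet normal 0.744 0.569 -0.351
outer loop
vertex 1.727 2.646 -0.36
vertex 2.515 3.153 2.129
vertex 2.892 1.821 0.77
endloop
endfacet
facet normal 0.744 0.569 -0.351
outer loop
vertex 1.351 3.978 1.0
vertex 2.515 3.153 2.129
vertex 1.727 2.646 -0.36
endloop
endfacet
facet normal -0.814 0.273 -0.512
outer loop
vertex -1.219 3.258 -0.834
vertex -0.516 3.857 -1.632
vertex -1.13 2.249 -1.514
endloop
endfacet
facet normal -0.576 -0.491 0.654
outer loop
vertex 0.376 1.743 -0.568
vertex -1.219 3.258 -0.834
vertex -1.13 2.249 -1.514
endloop
endfacet
facet normal -0.815 0.274 -0.511
outer loop
vertex -1.13 2.249 -1.514
vertex -0.516 3.857 -1.632
vertex -0.428 2.848 -2.312
endloop
endfacet
facet normal 0.072 -0.827 -0.557
outer loop
vertex -0.428 2.848 -2.312
vertex 0.376 1.743 -0.568
vertex -1.13 2.249 -1.514
endloop
endfacet
facet normal -0.072 0.827 0.557
outer loop
vertex -1.219 3.258 -0.834
vertex 0.99 3.351 -0.686
vertex -0.516 3.857 -1.632
endloop
endfacet
facet normal -0.575 -0.491 0.654
outer loop
vertex 0.288 2.752 0.112
vertex -1.219 3.258 -0.834
vertex 0.376 1.743 -0.568
endloop
endfacet
facet normal -0.072 0.827 0.557
outer loop
vertex 0.288 2.752 0.112
vertex 0.99 3.351 -0.686
vertex -1.219 3.258 -0.834
endloop
endfacet
facet normal 0.576 0.491 -0.654
outer loop
vertex -0.516 3.857 -1.632
vertex 0.99 3.351 -0.686
vertex -0.428 2.848 -2.312
endloop
endfacet
facet normal 0.072 -0.827 -0.557
outer loop
vertex 1.079 2.342 -1.366
vertex 0.376 1.743 -0.568
vertex -0.428 2.848 -2.312
endloop
endfacet
facet normal 0.575 0.491 -0.654
outer loop
vertex -0.428 2.848 -2.312
vertex 0.99 3.351 -0.686
vertex 1.079 2.342 -1.366
endloop
endfacet
facet normal 0.814 -0.274 0.512
outer loop
vertex 1.079 2.342 -1.366
vertex 0.288 2.752 0.112
vertex 0.376 1.743 -0.568
endloop
endfacet
facet normal 0.815 -0.273 0.512
outer loop
vertex 0.99 3.351 -0.686
vertex 0.288 2.752 0.112
vertex 1.079 2.342 -1.366
endloop
endfacet

endsolid


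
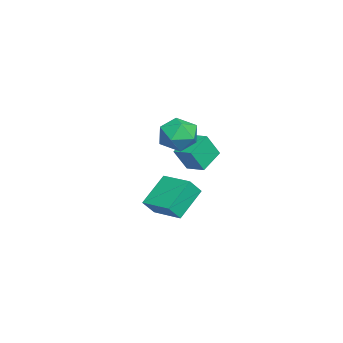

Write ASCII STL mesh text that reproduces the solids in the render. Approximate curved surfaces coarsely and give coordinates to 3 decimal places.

solid 
facet normal -0.763 0.357 0.539
outer loop
vertex -0.249 -2.052 1.118
vertex -0.782 -2.536 0.684
vertex -0.424 -2.83 1.386
endloop
endfacet
facet normal -0.161 0.354 0.922
outer loop
vertex -0.249 -2.052 1.118
vertex -0.424 -2.83 1.386
vertex 0.366 -2.544 1.414
endloop
endfacet
facet normal 0.322 0.750 0.578
outer loop
vertex -0.249 -2.052 1.118
vertex 0.366 -2.544 1.414
vertex 0.497 -2.073 0.73
endloop
endfacet
facet normal 0.019 1.000 -0.018
outer loop
vertex -0.249 -2.052 1.118
vertex 0.497 -2.073 0.73
vertex -0.213 -2.068 0.278
endloop
endfacet
facet normal -0.653 0.757 -0.042
outer loop
vertex -0.249 -2.052 1.118
vertex -0.213 -2.068 0.278
vertex -0.782 -2.536 0.684
endloop
endfacet
facet normal 0.082 -0.318 0.945
outer loop
vertex 0.366 -2.544 1.414
vertex -0.424 -2.83 1.386
vertex 0.213 -3.332 1.162
endloop
endfacet
facet normal -0.893 -0.311 0.325
outer loop
vertex -0.424 -2.83 1.386
vertex -0.782 -2.536 0.684
vertex -0.497 -3.327 0.71
endloop
endfacet
facet normal -0.714 0.335 -0.615
outer loop
vertex -0.782 -2.536 0.684
vertex -0.213 -2.068 0.278
vertex -0.366 -2.856 0.026
endloop
endfacet
facet normal 0.372 0.728 -0.576
outer loop
vertex -0.213 -2.068 0.278
vertex 0.497 -2.073 0.73
vertex 0.424 -2.57 0.054
endloop
endfacet
facet normal 0.863 0.324 0.388
outer loop
vertex 0.497 -2.073 0.73
vertex 0.366 -2.544 1.414
vertex 0.782 -2.864 0.756
endloop
endfacet
facet normal -0.019 -1.000 0.018
outer loop
vertex 0.249 -3.348 0.322
vertex 0.213 -3.332 1.162
vertex -0.497 -3.327 0.71
endloop
endfacet
facet normal -0.322 -0.750 -0.578
outer loop
vertex 0.249 -3.348 0.322
vertex -0.497 -3.327 0.71
vertex -0.366 -2.856 0.026
endloop
endfacet
facet normal 0.161 -0.354 -0.922
outer loop
vertex 0.249 -3.348 0.322
vertex -0.366 -2.856 0.026
vertex 0.424 -2.57 0.054
endloop
endfacet
facet normal 0.763 -0.357 -0.539
outer loop
vertex 0.249 -3.348 0.322
vertex 0.424 -2.57 0.054
vertex 0.782 -2.864 0.756
endloop
endfacet
facet normal 0.653 -0.757 0.042
outer loop
vertex 0.249 -3.348 0.322
vertex 0.782 -2.864 0.756
vertex 0.213 -3.332 1.162
endloop
endfacet
facet normal -0.372 -0.728 0.576
outer loop
vertex -0.497 -3.327 0.71
vertex 0.213 -3.332 1.162
vertex -0.424 -2.83 1.386
endloop
endfacet
facet normal -0.863 -0.324 -0.388
outer loop
vertex -0.366 -2.856 0.026
vertex -0.497 -3.327 0.71
vertex -0.782 -2.536 0.684
endloop
endfacet
facet normal -0.082 0.318 -0.945
outer loop
vertex 0.424 -2.57 0.054
vertex -0.366 -2.856 0.026
vertex -0.213 -2.068 0.278
endloop
endfacet
facet normal 0.893 0.311 -0.325
outer loop
vertex 0.782 -2.864 0.756
vertex 0.424 -2.57 0.054
vertex 0.497 -2.073 0.73
endloop
endfacet
facet normal 0.714 -0.335 0.615
outer loop
vertex 0.213 -3.332 1.162
vertex 0.782 -2.864 0.756
vertex 0.366 -2.544 1.414
endloop
endfacet
facet normal -0.566 -0.803 -0.185
outer loop
vertex -3.217 -3.272 -1.508
vertex -4.127 -2.756 -0.962
vertex -3.557 -2.799 -2.522
endloop
endfacet
facet normal 0.771 -0.437 -0.463
outer loop
vertex -3.053 -2.084 -2.358
vertex -3.217 -3.272 -1.508
vertex -3.557 -2.799 -2.522
endloop
endfacet
facet normal -0.566 -0.803 -0.185
outer loop
vertex -3.557 -2.799 -2.522
vertex -4.127 -2.756 -0.962
vertex -4.467 -2.283 -1.977
endloop
endfacet
facet normal -0.291 0.404 -0.867
outer loop
vertex -4.467 -2.283 -1.977
vertex -3.053 -2.084 -2.358
vertex -3.557 -2.799 -2.522
endloop
endfacet
facet normal 0.291 -0.404 0.867
outer loop
vertex -3.217 -3.272 -1.508
vertex -3.623 -2.041 -0.798
vertex -4.127 -2.756 -0.962
endloop
endfacet
facet normal 0.772 -0.437 -0.462
outer loop
vertex -2.713 -2.557 -1.343
vertex -3.217 -3.272 -1.508
vertex -3.053 -2.084 -2.358
endloop
endfacet
facet normal 0.290 -0.405 0.867
outer loop
vertex -2.713 -2.557 -1.343
vertex -3.623 -2.041 -0.798
vertex -3.217 -3.272 -1.508
endloop
endfacet
facet normal -0.771 0.438 0.462
outer loop
vertex -4.127 -2.756 -0.962
vertex -3.623 -2.041 -0.798
vertex -4.467 -2.283 -1.977
endloop
endfacet
facet normal -0.291 0.405 -0.867
outer loop
vertex -3.963 -1.568 -1.812
vertex -3.053 -2.084 -2.358
vertex -4.467 -2.283 -1.977
endloop
endfacet
facet normal -0.771 0.437 0.463
outer loop
vertex -4.467 -2.283 -1.977
vertex -3.623 -2.041 -0.798
vertex -3.963 -1.568 -1.812
endloop
endfacet
facet normal 0.566 0.803 0.185
outer loop
vertex -3.963 -1.568 -1.812
vertex -2.713 -2.557 -1.343
vertex -3.053 -2.084 -2.358
endloop
endfacet
facet normal 0.566 0.803 0.185
outer loop
vertex -3.623 -2.041 -0.798
vertex -2.713 -2.557 -1.343
vertex -3.963 -1.568 -1.812
endloop
endfacet
facet normal -0.617 -0.781 -0.103
outer loop
vertex -2.916 -4.442 -4.183
vertex -3.96 -3.753 -3.153
vertex -3.314 -4.039 -4.856
endloop
endfacet
facet normal 0.644 -0.425 -0.636
outer loop
vertex -2.42 -2.907 -4.707
vertex -2.916 -4.442 -4.183
vertex -3.314 -4.039 -4.856
endloop
endfacet
facet normal -0.616 -0.781 -0.103
outer loop
vertex -3.314 -4.039 -4.856
vertex -3.96 -3.753 -3.153
vertex -4.358 -3.35 -3.827
endloop
endfacet
facet normal -0.452 0.458 -0.765
outer loop
vertex -4.358 -3.35 -3.827
vertex -2.42 -2.907 -4.707
vertex -3.314 -4.039 -4.856
endloop
endfacet
facet normal 0.453 -0.458 0.765
outer loop
vertex -2.916 -4.442 -4.183
vertex -3.066 -2.621 -3.004
vertex -3.96 -3.753 -3.153
endloop
endfacet
facet normal 0.645 -0.425 -0.635
outer loop
vertex -2.022 -3.31 -4.033
vertex -2.916 -4.442 -4.183
vertex -2.42 -2.907 -4.707
endloop
endfacet
facet normal 0.452 -0.458 0.765
outer loop
vertex -2.022 -3.31 -4.033
vertex -3.066 -2.621 -3.004
vertex -2.916 -4.442 -4.183
endloop
endfacet
facet normal -0.645 0.426 0.635
outer loop
vertex -3.96 -3.753 -3.153
vertex -3.066 -2.621 -3.004
vertex -4.358 -3.35 -3.827
endloop
endfacet
facet normal -0.452 0.458 -0.765
outer loop
vertex -3.464 -2.218 -3.677
vertex -2.42 -2.907 -4.707
vertex -4.358 -3.35 -3.827
endloop
endfacet
facet normal -0.645 0.425 0.636
outer loop
vertex -4.358 -3.35 -3.827
vertex -3.066 -2.621 -3.004
vertex -3.464 -2.218 -3.677
endloop
endfacet
facet normal 0.617 0.781 0.103
outer loop
vertex -3.464 -2.218 -3.677
vertex -2.022 -3.31 -4.033
vertex -2.42 -2.907 -4.707
endloop
endfacet
facet normal 0.617 0.781 0.103
outer loop
vertex -3.066 -2.621 -3.004
vertex -2.022 -3.31 -4.033
vertex -3.464 -2.218 -3.677
endloop
endfacet

endsolid


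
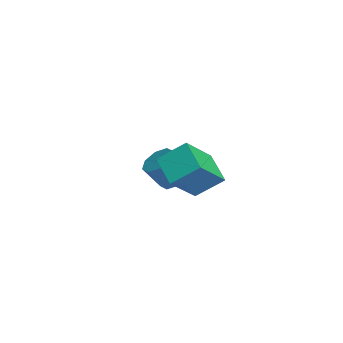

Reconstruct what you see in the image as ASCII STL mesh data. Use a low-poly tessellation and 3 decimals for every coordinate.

solid 
facet normal -0.939 -0.075 0.335
outer loop
vertex 1.085 -4.87 0.925
vertex 1.27 -3.773 1.69
vertex 0.431 -3.668 -0.642
endloop
endfacet
facet normal -0.136 -0.813 -0.566
outer loop
vertex 1.69 -3.567 -1.09
vertex 1.085 -4.87 0.925
vertex 0.431 -3.668 -0.642
endloop
endfacet
facet normal -0.939 -0.075 0.335
outer loop
vertex 0.431 -3.668 -0.642
vertex 1.27 -3.773 1.69
vertex 0.616 -2.571 0.123
endloop
endfacet
facet normal -0.314 0.578 -0.753
outer loop
vertex 0.616 -2.571 0.123
vertex 1.69 -3.567 -1.09
vertex 0.431 -3.668 -0.642
endloop
endfacet
facet normal 0.314 -0.578 0.753
outer loop
vertex 1.085 -4.87 0.925
vertex 2.529 -3.672 1.242
vertex 1.27 -3.773 1.69
endloop
endfacet
facet normal -0.136 -0.813 -0.566
outer loop
vertex 2.344 -4.769 0.477
vertex 1.085 -4.87 0.925
vertex 1.69 -3.567 -1.09
endloop
endfacet
facet normal 0.314 -0.578 0.753
outer loop
vertex 2.344 -4.769 0.477
vertex 2.529 -3.672 1.242
vertex 1.085 -4.87 0.925
endloop
endfacet
facet normal 0.136 0.813 0.566
outer loop
vertex 1.27 -3.773 1.69
vertex 2.529 -3.672 1.242
vertex 0.616 -2.571 0.123
endloop
endfacet
facet normal -0.314 0.578 -0.753
outer loop
vertex 1.875 -2.47 -0.325
vertex 1.69 -3.567 -1.09
vertex 0.616 -2.571 0.123
endloop
endfacet
facet normal 0.136 0.813 0.566
outer loop
vertex 0.616 -2.571 0.123
vertex 2.529 -3.672 1.242
vertex 1.875 -2.47 -0.325
endloop
endfacet
facet normal 0.939 0.075 -0.335
outer loop
vertex 1.875 -2.47 -0.325
vertex 2.344 -4.769 0.477
vertex 1.69 -3.567 -1.09
endloop
endfacet
facet normal 0.939 0.075 -0.335
outer loop
vertex 2.529 -3.672 1.242
vertex 2.344 -4.769 0.477
vertex 1.875 -2.47 -0.325
endloop
endfacet
facet normal 0.222 0.528 -0.820
outer loop
vertex -2.252 -2.423 -3.431
vertex -2.811 -2.773 -3.808
vertex -2.76 -2.142 -3.388
endloop
endfacet
facet normal 0.435 0.699 0.568
outer loop
vertex -2.252 -2.423 -3.431
vertex -2.76 -2.142 -3.388
vertex -2.529 -3.077 -2.414
endloop
endfacet
facet normal 0.434 0.699 0.568
outer loop
vertex -2.529 -3.077 -2.414
vertex -2.76 -2.142 -3.388
vertex -3.037 -2.796 -2.372
endloop
endfacet
facet normal -0.224 -0.527 0.820
outer loop
vertex -2.529 -3.077 -2.414
vertex -3.037 -2.796 -2.372
vertex -3.089 -3.427 -2.792
endloop
endfacet
facet normal 0.223 0.528 -0.820
outer loop
vertex -2.76 -2.142 -3.388
vertex -2.811 -2.773 -3.808
vertex -3.297 -2.23 -3.591
endloop
endfacet
facet normal -0.309 0.836 0.454
outer loop
vertex -2.76 -2.142 -3.388
vertex -3.297 -2.23 -3.591
vertex -3.037 -2.796 -2.372
endloop
endfacet
facet normal -0.309 0.836 0.454
outer loop
vertex -3.037 -2.796 -2.372
vertex -3.297 -2.23 -3.591
vertex -3.574 -2.884 -2.575
endloop
endfacet
facet normal -0.224 -0.527 0.820
outer loop
vertex -3.037 -2.796 -2.372
vertex -3.574 -2.884 -2.575
vertex -3.089 -3.427 -2.792
endloop
endfacet
facet normal 0.224 0.528 -0.820
outer loop
vertex -3.297 -2.23 -3.591
vertex -2.811 -2.773 -3.808
vertex -3.55 -2.637 -3.922
endloop
endfacet
facet normal -0.873 0.483 0.073
outer loop
vertex -3.297 -2.23 -3.591
vertex -3.55 -2.637 -3.922
vertex -3.574 -2.884 -2.575
endloop
endfacet
facet normal -0.872 0.484 0.073
outer loop
vertex -3.574 -2.884 -2.575
vertex -3.55 -2.637 -3.922
vertex -3.828 -3.291 -2.906
endloop
endfacet
facet normal -0.223 -0.527 0.820
outer loop
vertex -3.574 -2.884 -2.575
vertex -3.828 -3.291 -2.906
vertex -3.089 -3.427 -2.792
endloop
endfacet
facet normal 0.224 0.528 -0.820
outer loop
vertex -3.55 -2.637 -3.922
vertex -2.811 -2.773 -3.808
vertex -3.371 -3.123 -4.186
endloop
endfacet
facet normal -0.925 -0.150 -0.350
outer loop
vertex -3.55 -2.637 -3.922
vertex -3.371 -3.123 -4.186
vertex -3.828 -3.291 -2.906
endloop
endfacet
facet normal -0.924 -0.153 -0.350
outer loop
vertex -3.828 -3.291 -2.906
vertex -3.371 -3.123 -4.186
vertex -3.648 -3.777 -3.169
endloop
endfacet
facet normal -0.223 -0.527 0.820
outer loop
vertex -3.828 -3.291 -2.906
vertex -3.648 -3.777 -3.169
vertex -3.089 -3.427 -2.792
endloop
endfacet
facet normal 0.224 0.527 -0.820
outer loop
vertex -3.371 -3.123 -4.186
vertex -2.811 -2.773 -3.808
vertex -2.863 -3.404 -4.228
endloop
endfacet
facet normal -0.434 -0.699 -0.568
outer loop
vertex -3.371 -3.123 -4.186
vertex -2.863 -3.404 -4.228
vertex -3.648 -3.777 -3.169
endloop
endfacet
facet normal -0.435 -0.699 -0.568
outer loop
vertex -3.648 -3.777 -3.169
vertex -2.863 -3.404 -4.228
vertex -3.14 -4.058 -3.212
endloop
endfacet
facet normal -0.222 -0.528 0.820
outer loop
vertex -3.648 -3.777 -3.169
vertex -3.14 -4.058 -3.212
vertex -3.089 -3.427 -2.792
endloop
endfacet
facet normal 0.224 0.527 -0.820
outer loop
vertex -2.863 -3.404 -4.228
vertex -2.811 -2.773 -3.808
vertex -2.326 -3.316 -4.025
endloop
endfacet
facet normal 0.309 -0.836 -0.454
outer loop
vertex -2.863 -3.404 -4.228
vertex -2.326 -3.316 -4.025
vertex -3.14 -4.058 -3.212
endloop
endfacet
facet normal 0.309 -0.836 -0.454
outer loop
vertex -3.14 -4.058 -3.212
vertex -2.326 -3.316 -4.025
vertex -2.603 -3.97 -3.009
endloop
endfacet
facet normal -0.223 -0.528 0.820
outer loop
vertex -3.14 -4.058 -3.212
vertex -2.603 -3.97 -3.009
vertex -3.089 -3.427 -2.792
endloop
endfacet
facet normal 0.223 0.527 -0.820
outer loop
vertex -2.326 -3.316 -4.025
vertex -2.811 -2.773 -3.808
vertex -2.072 -2.909 -3.694
endloop
endfacet
facet normal 0.872 -0.484 -0.074
outer loop
vertex -2.326 -3.316 -4.025
vertex -2.072 -2.909 -3.694
vertex -2.603 -3.97 -3.009
endloop
endfacet
facet normal 0.872 -0.483 -0.072
outer loop
vertex -2.603 -3.97 -3.009
vertex -2.072 -2.909 -3.694
vertex -2.35 -3.563 -2.678
endloop
endfacet
facet normal -0.224 -0.528 0.820
outer loop
vertex -2.603 -3.97 -3.009
vertex -2.35 -3.563 -2.678
vertex -3.089 -3.427 -2.792
endloop
endfacet
facet normal 0.223 0.527 -0.820
outer loop
vertex -2.072 -2.909 -3.694
vertex -2.811 -2.773 -3.808
vertex -2.252 -2.423 -3.431
endloop
endfacet
facet normal 0.924 0.152 0.351
outer loop
vertex -2.072 -2.909 -3.694
vertex -2.252 -2.423 -3.431
vertex -2.35 -3.563 -2.678
endloop
endfacet
facet normal 0.925 0.151 0.349
outer loop
vertex -2.35 -3.563 -2.678
vertex -2.252 -2.423 -3.431
vertex -2.529 -3.077 -2.414
endloop
endfacet
facet normal -0.224 -0.528 0.820
outer loop
vertex -2.35 -3.563 -2.678
vertex -2.529 -3.077 -2.414
vertex -3.089 -3.427 -2.792
endloop
endfacet

endsolid


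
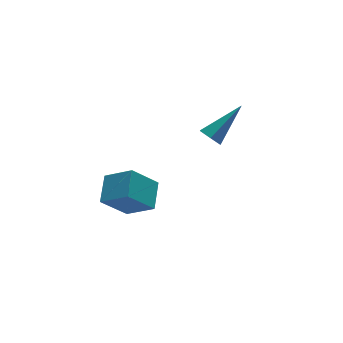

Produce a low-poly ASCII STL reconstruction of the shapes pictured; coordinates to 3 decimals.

solid 
facet normal -0.786 -0.145 -0.601
outer loop
vertex 2.318 -1.838 -0.648
vertex 1.917 -1.677 -0.162
vertex 2.14 -1.218 -0.565
endloop
endfacet
facet normal 0.734 0.293 -0.613
outer loop
vertex 2.318 -1.838 -0.648
vertex 2.14 -1.218 -0.565
vertex 3.623 -1.363 1.142
endloop
endfacet
facet normal -0.786 -0.146 -0.601
outer loop
vertex 2.14 -1.218 -0.565
vertex 1.917 -1.677 -0.162
vertex 1.739 -1.058 -0.079
endloop
endfacet
facet normal 0.236 0.964 -0.123
outer loop
vertex 2.14 -1.218 -0.565
vertex 1.739 -1.058 -0.079
vertex 3.623 -1.363 1.142
endloop
endfacet
facet normal -0.786 -0.146 -0.601
outer loop
vertex 1.739 -1.058 -0.079
vertex 1.917 -1.677 -0.162
vertex 1.516 -1.517 0.324
endloop
endfacet
facet normal -0.300 0.708 0.640
outer loop
vertex 1.739 -1.058 -0.079
vertex 1.516 -1.517 0.324
vertex 3.623 -1.363 1.142
endloop
endfacet
facet normal -0.786 -0.146 -0.601
outer loop
vertex 1.516 -1.517 0.324
vertex 1.917 -1.677 -0.162
vertex 1.694 -2.136 0.241
endloop
endfacet
facet normal -0.339 -0.220 0.915
outer loop
vertex 1.516 -1.517 0.324
vertex 1.694 -2.136 0.241
vertex 3.623 -1.363 1.142
endloop
endfacet
facet normal -0.786 -0.145 -0.601
outer loop
vertex 1.694 -2.136 0.241
vertex 1.917 -1.677 -0.162
vertex 2.095 -2.297 -0.245
endloop
endfacet
facet normal 0.158 -0.891 0.426
outer loop
vertex 1.694 -2.136 0.241
vertex 2.095 -2.297 -0.245
vertex 3.623 -1.363 1.142
endloop
endfacet
facet normal -0.786 -0.145 -0.601
outer loop
vertex 2.095 -2.297 -0.245
vertex 1.917 -1.677 -0.162
vertex 2.318 -1.838 -0.648
endloop
endfacet
facet normal 0.695 -0.635 -0.338
outer loop
vertex 2.095 -2.297 -0.245
vertex 2.318 -1.838 -0.648
vertex 3.623 -1.363 1.142
endloop
endfacet
facet normal -0.687 0.068 0.724
outer loop
vertex -2.784 -3.163 -1.106
vertex -2.045 -2.068 -0.508
vertex -3.603 -2.134 -1.98
endloop
endfacet
facet normal -0.509 -0.755 -0.412
outer loop
vertex -2.415 -2.252 -3.232
vertex -2.784 -3.163 -1.106
vertex -3.603 -2.134 -1.98
endloop
endfacet
facet normal -0.687 0.068 0.724
outer loop
vertex -3.603 -2.134 -1.98
vertex -2.045 -2.068 -0.508
vertex -2.865 -1.038 -1.383
endloop
endfacet
facet normal -0.519 0.651 -0.554
outer loop
vertex -2.865 -1.038 -1.383
vertex -2.415 -2.252 -3.232
vertex -3.603 -2.134 -1.98
endloop
endfacet
facet normal 0.518 -0.652 0.553
outer loop
vertex -2.784 -3.163 -1.106
vertex -0.857 -2.186 -1.76
vertex -2.045 -2.068 -0.508
endloop
endfacet
facet normal -0.509 -0.756 -0.412
outer loop
vertex -1.595 -3.282 -2.357
vertex -2.784 -3.163 -1.106
vertex -2.415 -2.252 -3.232
endloop
endfacet
facet normal 0.518 -0.651 0.555
outer loop
vertex -1.595 -3.282 -2.357
vertex -0.857 -2.186 -1.76
vertex -2.784 -3.163 -1.106
endloop
endfacet
facet normal 0.509 0.756 0.412
outer loop
vertex -2.045 -2.068 -0.508
vertex -0.857 -2.186 -1.76
vertex -2.865 -1.038 -1.383
endloop
endfacet
facet normal -0.518 0.652 -0.554
outer loop
vertex -1.676 -1.157 -2.634
vertex -2.415 -2.252 -3.232
vertex -2.865 -1.038 -1.383
endloop
endfacet
facet normal 0.509 0.755 0.412
outer loop
vertex -2.865 -1.038 -1.383
vertex -0.857 -2.186 -1.76
vertex -1.676 -1.157 -2.634
endloop
endfacet
facet normal 0.687 -0.068 -0.724
outer loop
vertex -1.676 -1.157 -2.634
vertex -1.595 -3.282 -2.357
vertex -2.415 -2.252 -3.232
endloop
endfacet
facet normal 0.687 -0.068 -0.724
outer loop
vertex -0.857 -2.186 -1.76
vertex -1.595 -3.282 -2.357
vertex -1.676 -1.157 -2.634
endloop
endfacet

endsolid


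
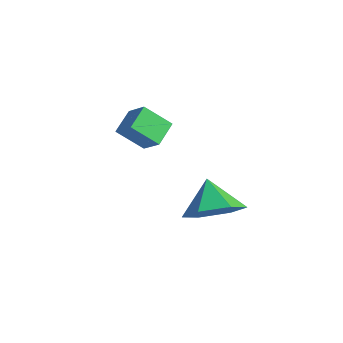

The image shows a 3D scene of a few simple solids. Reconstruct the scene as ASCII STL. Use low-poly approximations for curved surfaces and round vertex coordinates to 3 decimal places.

solid 
facet normal -0.771 -0.016 -0.637
outer loop
vertex -3.384 -2.817 -1.165
vertex -3.76 -1.95 -0.732
vertex -2.729 -2.128 -1.976
endloop
endfacet
facet normal 0.362 -0.834 -0.416
outer loop
vertex -1.92 -2.11 -1.308
vertex -3.384 -2.817 -1.165
vertex -2.729 -2.128 -1.976
endloop
endfacet
facet normal -0.771 -0.018 -0.636
outer loop
vertex -2.729 -2.128 -1.976
vertex -3.76 -1.95 -0.732
vertex -3.106 -1.261 -1.544
endloop
endfacet
facet normal 0.524 0.551 -0.649
outer loop
vertex -3.106 -1.261 -1.544
vertex -1.92 -2.11 -1.308
vertex -2.729 -2.128 -1.976
endloop
endfacet
facet normal -0.524 -0.551 0.649
outer loop
vertex -3.384 -2.817 -1.165
vertex -2.951 -1.932 -0.064
vertex -3.76 -1.95 -0.732
endloop
endfacet
facet normal 0.362 -0.834 -0.416
outer loop
vertex -2.574 -2.799 -0.496
vertex -3.384 -2.817 -1.165
vertex -1.92 -2.11 -1.308
endloop
endfacet
facet normal -0.524 -0.551 0.649
outer loop
vertex -2.574 -2.799 -0.496
vertex -2.951 -1.932 -0.064
vertex -3.384 -2.817 -1.165
endloop
endfacet
facet normal -0.362 0.834 0.416
outer loop
vertex -3.76 -1.95 -0.732
vertex -2.951 -1.932 -0.064
vertex -3.106 -1.261 -1.544
endloop
endfacet
facet normal 0.524 0.551 -0.649
outer loop
vertex -2.296 -1.243 -0.875
vertex -1.92 -2.11 -1.308
vertex -3.106 -1.261 -1.544
endloop
endfacet
facet normal -0.362 0.834 0.416
outer loop
vertex -3.106 -1.261 -1.544
vertex -2.951 -1.932 -0.064
vertex -2.296 -1.243 -0.875
endloop
endfacet
facet normal 0.772 0.017 0.636
outer loop
vertex -2.296 -1.243 -0.875
vertex -2.574 -2.799 -0.496
vertex -1.92 -2.11 -1.308
endloop
endfacet
facet normal 0.771 0.018 0.637
outer loop
vertex -2.951 -1.932 -0.064
vertex -2.574 -2.799 -0.496
vertex -2.296 -1.243 -0.875
endloop
endfacet
facet normal 0.664 -0.307 -0.681
outer loop
vertex 1.565 -1.236 -2.811
vertex 0.992 -2.139 -2.963
vertex 0.786 -1.262 -3.559
endloop
endfacet
facet normal -0.215 0.958 0.190
outer loop
vertex 1.565 -1.236 -2.811
vertex 0.786 -1.262 -3.559
vertex 0.088 -1.721 -2.037
endloop
endfacet
facet normal 0.664 -0.307 -0.681
outer loop
vertex 0.786 -1.262 -3.559
vertex 0.992 -2.139 -2.963
vertex 0.213 -2.165 -3.711
endloop
endfacet
facet normal -0.810 0.549 -0.206
outer loop
vertex 0.786 -1.262 -3.559
vertex 0.213 -2.165 -3.711
vertex 0.088 -1.721 -2.037
endloop
endfacet
facet normal 0.664 -0.307 -0.681
outer loop
vertex 0.213 -2.165 -3.711
vertex 0.992 -2.139 -2.963
vertex 0.419 -3.042 -3.115
endloop
endfacet
facet normal -0.972 -0.235 -0.010
outer loop
vertex 0.213 -2.165 -3.711
vertex 0.419 -3.042 -3.115
vertex 0.088 -1.721 -2.037
endloop
endfacet
facet normal 0.665 -0.307 -0.681
outer loop
vertex 0.419 -3.042 -3.115
vertex 0.992 -2.139 -2.963
vertex 1.197 -3.016 -2.367
endloop
endfacet
facet normal -0.539 -0.610 0.582
outer loop
vertex 0.419 -3.042 -3.115
vertex 1.197 -3.016 -2.367
vertex 0.088 -1.721 -2.037
endloop
endfacet
facet normal 0.664 -0.308 -0.681
outer loop
vertex 1.197 -3.016 -2.367
vertex 0.992 -2.139 -2.963
vertex 1.771 -2.113 -2.215
endloop
endfacet
facet normal 0.057 -0.201 0.978
outer loop
vertex 1.197 -3.016 -2.367
vertex 1.771 -2.113 -2.215
vertex 0.088 -1.721 -2.037
endloop
endfacet
facet normal 0.664 -0.307 -0.681
outer loop
vertex 1.771 -2.113 -2.215
vertex 0.992 -2.139 -2.963
vertex 1.565 -1.236 -2.811
endloop
endfacet
facet normal 0.219 0.583 0.782
outer loop
vertex 1.771 -2.113 -2.215
vertex 1.565 -1.236 -2.811
vertex 0.088 -1.721 -2.037
endloop
endfacet

endsolid


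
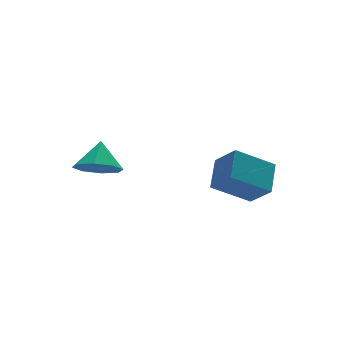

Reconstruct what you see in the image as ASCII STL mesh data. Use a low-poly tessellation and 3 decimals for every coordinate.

solid 
facet normal -0.378 -0.565 -0.734
outer loop
vertex -2.997 0.546 -4.193
vertex -3.877 1.155 -4.209
vertex -2.933 1.177 -4.712
endloop
endfacet
facet normal 0.976 0.070 0.205
outer loop
vertex -2.997 0.546 -4.193
vertex -2.933 1.177 -4.712
vertex -3.323 1.985 -3.131
endloop
endfacet
facet normal -0.378 -0.565 -0.733
outer loop
vertex -2.933 1.177 -4.712
vertex -3.877 1.155 -4.209
vertex -3.422 1.794 -4.936
endloop
endfacet
facet normal 0.798 0.594 -0.107
outer loop
vertex -2.933 1.177 -4.712
vertex -3.422 1.794 -4.936
vertex -3.323 1.985 -3.131
endloop
endfacet
facet normal -0.377 -0.566 -0.733
outer loop
vertex -3.422 1.794 -4.936
vertex -3.877 1.155 -4.209
vertex -4.178 2.037 -4.735
endloop
endfacet
facet normal 0.276 0.954 -0.116
outer loop
vertex -3.422 1.794 -4.936
vertex -4.178 2.037 -4.735
vertex -3.323 1.985 -3.131
endloop
endfacet
facet normal -0.378 -0.566 -0.733
outer loop
vertex -4.178 2.037 -4.735
vertex -3.877 1.155 -4.209
vertex -4.757 1.763 -4.225
endloop
endfacet
facet normal -0.285 0.941 0.182
outer loop
vertex -4.178 2.037 -4.735
vertex -4.757 1.763 -4.225
vertex -3.323 1.985 -3.131
endloop
endfacet
facet normal -0.377 -0.565 -0.734
outer loop
vertex -4.757 1.763 -4.225
vertex -3.877 1.155 -4.209
vertex -4.822 1.133 -3.707
endloop
endfacet
facet normal -0.555 0.562 0.614
outer loop
vertex -4.757 1.763 -4.225
vertex -4.822 1.133 -3.707
vertex -3.323 1.985 -3.131
endloop
endfacet
facet normal -0.377 -0.565 -0.734
outer loop
vertex -4.822 1.133 -3.707
vertex -3.877 1.155 -4.209
vertex -4.333 0.515 -3.482
endloop
endfacet
facet normal -0.377 0.038 0.925
outer loop
vertex -4.822 1.133 -3.707
vertex -4.333 0.515 -3.482
vertex -3.323 1.985 -3.131
endloop
endfacet
facet normal -0.378 -0.565 -0.734
outer loop
vertex -4.333 0.515 -3.482
vertex -3.877 1.155 -4.209
vertex -3.577 0.272 -3.684
endloop
endfacet
facet normal 0.146 -0.323 0.935
outer loop
vertex -4.333 0.515 -3.482
vertex -3.577 0.272 -3.684
vertex -3.323 1.985 -3.131
endloop
endfacet
facet normal -0.377 -0.565 -0.734
outer loop
vertex -3.577 0.272 -3.684
vertex -3.877 1.155 -4.209
vertex -2.997 0.546 -4.193
endloop
endfacet
facet normal 0.706 -0.310 0.637
outer loop
vertex -3.577 0.272 -3.684
vertex -2.997 0.546 -4.193
vertex -3.323 1.985 -3.131
endloop
endfacet
facet normal -0.507 -0.694 -0.512
outer loop
vertex -0.655 -4.303 -2.789
vertex -1.025 -3.312 -3.766
vertex 0.95 -4.717 -3.817
endloop
endfacet
facet normal 0.257 -0.688 0.679
outer loop
vertex 1.745 -3.628 -3.014
vertex -0.655 -4.303 -2.789
vertex 0.95 -4.717 -3.817
endloop
endfacet
facet normal -0.507 -0.694 -0.511
outer loop
vertex 0.95 -4.717 -3.817
vertex -1.025 -3.312 -3.766
vertex 0.579 -3.726 -4.794
endloop
endfacet
facet normal 0.823 -0.212 -0.527
outer loop
vertex 0.579 -3.726 -4.794
vertex 1.745 -3.628 -3.014
vertex 0.95 -4.717 -3.817
endloop
endfacet
facet normal -0.823 0.212 0.527
outer loop
vertex -0.655 -4.303 -2.789
vertex -0.23 -2.223 -2.963
vertex -1.025 -3.312 -3.766
endloop
endfacet
facet normal 0.257 -0.688 0.678
outer loop
vertex 0.141 -3.214 -1.986
vertex -0.655 -4.303 -2.789
vertex 1.745 -3.628 -3.014
endloop
endfacet
facet normal -0.823 0.212 0.528
outer loop
vertex 0.141 -3.214 -1.986
vertex -0.23 -2.223 -2.963
vertex -0.655 -4.303 -2.789
endloop
endfacet
facet normal -0.257 0.688 -0.678
outer loop
vertex -1.025 -3.312 -3.766
vertex -0.23 -2.223 -2.963
vertex 0.579 -3.726 -4.794
endloop
endfacet
facet normal 0.823 -0.213 -0.527
outer loop
vertex 1.375 -2.637 -3.991
vertex 1.745 -3.628 -3.014
vertex 0.579 -3.726 -4.794
endloop
endfacet
facet normal -0.257 0.688 -0.678
outer loop
vertex 0.579 -3.726 -4.794
vertex -0.23 -2.223 -2.963
vertex 1.375 -2.637 -3.991
endloop
endfacet
facet normal 0.507 0.694 0.512
outer loop
vertex 1.375 -2.637 -3.991
vertex 0.141 -3.214 -1.986
vertex 1.745 -3.628 -3.014
endloop
endfacet
facet normal 0.507 0.694 0.512
outer loop
vertex -0.23 -2.223 -2.963
vertex 0.141 -3.214 -1.986
vertex 1.375 -2.637 -3.991
endloop
endfacet

endsolid


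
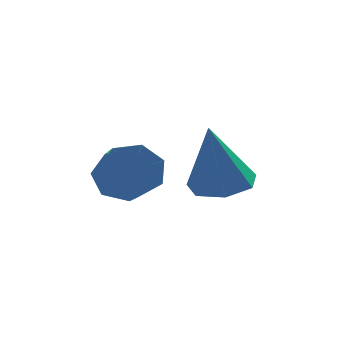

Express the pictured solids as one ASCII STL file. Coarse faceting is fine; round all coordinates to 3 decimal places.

solid 
facet normal 0.185 0.121 -0.975
outer loop
vertex 3.9 4.24 2.291
vertex 2.972 4.092 2.097
vertex 3.419 4.92 2.284
endloop
endfacet
facet normal 0.671 0.480 0.565
outer loop
vertex 3.9 4.24 2.291
vertex 3.419 4.92 2.284
vertex 2.568 3.828 4.223
endloop
endfacet
facet normal 0.185 0.121 -0.975
outer loop
vertex 3.419 4.92 2.284
vertex 2.972 4.092 2.097
vertex 2.601 4.976 2.136
endloop
endfacet
facet normal -0.027 0.876 0.481
outer loop
vertex 3.419 4.92 2.284
vertex 2.601 4.976 2.136
vertex 2.568 3.828 4.223
endloop
endfacet
facet normal 0.185 0.121 -0.975
outer loop
vertex 2.601 4.976 2.136
vertex 2.972 4.092 2.097
vertex 2.062 4.366 1.958
endloop
endfacet
facet normal -0.756 0.579 0.306
outer loop
vertex 2.601 4.976 2.136
vertex 2.062 4.366 1.958
vertex 2.568 3.828 4.223
endloop
endfacet
facet normal 0.185 0.120 -0.975
outer loop
vertex 2.062 4.366 1.958
vertex 2.972 4.092 2.097
vertex 2.209 3.549 1.885
endloop
endfacet
facet normal -0.967 -0.189 0.171
outer loop
vertex 2.062 4.366 1.958
vertex 2.209 3.549 1.885
vertex 2.568 3.828 4.223
endloop
endfacet
facet normal 0.185 0.121 -0.975
outer loop
vertex 2.209 3.549 1.885
vertex 2.972 4.092 2.097
vertex 2.93 3.141 1.971
endloop
endfacet
facet normal -0.501 -0.847 0.178
outer loop
vertex 2.209 3.549 1.885
vertex 2.93 3.141 1.971
vertex 2.568 3.828 4.223
endloop
endfacet
facet normal 0.185 0.121 -0.975
outer loop
vertex 2.93 3.141 1.971
vertex 2.972 4.092 2.097
vertex 3.682 3.448 2.152
endloop
endfacet
facet normal 0.291 -0.901 0.322
outer loop
vertex 2.93 3.141 1.971
vertex 3.682 3.448 2.152
vertex 2.568 3.828 4.223
endloop
endfacet
facet normal 0.185 0.120 -0.975
outer loop
vertex 3.682 3.448 2.152
vertex 2.972 4.092 2.097
vertex 3.9 4.24 2.291
endloop
endfacet
facet normal 0.812 -0.310 0.494
outer loop
vertex 3.682 3.448 2.152
vertex 3.9 4.24 2.291
vertex 2.568 3.828 4.223
endloop
endfacet
facet normal -0.053 0.886 -0.462
outer loop
vertex 0.7 4.921 3.049
vertex 0.413 4.518 2.309
vertex -0.066 4.842 2.986
endloop
endfacet
facet normal -0.119 0.453 0.883
outer loop
vertex 0.7 4.921 3.049
vertex -0.066 4.842 2.986
vertex 0.793 3.344 3.871
endloop
endfacet
facet normal -0.120 0.453 0.883
outer loop
vertex 0.793 3.344 3.871
vertex -0.066 4.842 2.986
vertex 0.028 3.266 3.807
endloop
endfacet
facet normal 0.052 -0.886 0.461
outer loop
vertex 0.793 3.344 3.871
vertex 0.028 3.266 3.807
vertex 0.507 2.942 3.131
endloop
endfacet
facet normal -0.052 0.886 -0.461
outer loop
vertex -0.066 4.842 2.986
vertex 0.413 4.518 2.309
vertex -0.471 4.52 2.413
endloop
endfacet
facet normal -0.850 0.203 0.487
outer loop
vertex -0.066 4.842 2.986
vertex -0.471 4.52 2.413
vertex 0.028 3.266 3.807
endloop
endfacet
facet normal -0.850 0.203 0.486
outer loop
vertex 0.028 3.266 3.807
vertex -0.471 4.52 2.413
vertex -0.377 2.943 3.234
endloop
endfacet
facet normal 0.053 -0.885 0.462
outer loop
vertex 0.028 3.266 3.807
vertex -0.377 2.943 3.234
vertex 0.507 2.942 3.131
endloop
endfacet
facet normal -0.052 0.886 -0.462
outer loop
vertex -0.471 4.52 2.413
vertex 0.413 4.518 2.309
vertex -0.21 4.196 1.762
endloop
endfacet
facet normal -0.940 -0.200 -0.277
outer loop
vertex -0.471 4.52 2.413
vertex -0.21 4.196 1.762
vertex -0.377 2.943 3.234
endloop
endfacet
facet normal -0.940 -0.200 -0.276
outer loop
vertex -0.377 2.943 3.234
vertex -0.21 4.196 1.762
vertex -0.117 2.62 2.583
endloop
endfacet
facet normal 0.053 -0.886 0.461
outer loop
vertex -0.377 2.943 3.234
vertex -0.117 2.62 2.583
vertex 0.507 2.942 3.131
endloop
endfacet
facet normal -0.053 0.886 -0.461
outer loop
vertex -0.21 4.196 1.762
vertex 0.413 4.518 2.309
vertex 0.52 4.115 1.523
endloop
endfacet
facet normal -0.322 -0.452 -0.832
outer loop
vertex -0.21 4.196 1.762
vertex 0.52 4.115 1.523
vertex -0.117 2.62 2.583
endloop
endfacet
facet normal -0.322 -0.452 -0.832
outer loop
vertex -0.117 2.62 2.583
vertex 0.52 4.115 1.523
vertex 0.613 2.538 2.345
endloop
endfacet
facet normal 0.051 -0.885 0.462
outer loop
vertex -0.117 2.62 2.583
vertex 0.613 2.538 2.345
vertex 0.507 2.942 3.131
endloop
endfacet
facet normal -0.052 0.886 -0.461
outer loop
vertex 0.52 4.115 1.523
vertex 0.413 4.518 2.309
vertex 1.17 4.337 1.876
endloop
endfacet
facet normal 0.537 -0.365 -0.760
outer loop
vertex 0.52 4.115 1.523
vertex 1.17 4.337 1.876
vertex 0.613 2.538 2.345
endloop
endfacet
facet normal 0.538 -0.365 -0.760
outer loop
vertex 0.613 2.538 2.345
vertex 1.17 4.337 1.876
vertex 1.263 2.761 2.698
endloop
endfacet
facet normal 0.053 -0.885 0.462
outer loop
vertex 0.613 2.538 2.345
vertex 1.263 2.761 2.698
vertex 0.507 2.942 3.131
endloop
endfacet
facet normal -0.052 0.886 -0.461
outer loop
vertex 1.17 4.337 1.876
vertex 0.413 4.518 2.309
vertex 1.25 4.696 2.556
endloop
endfacet
facet normal 0.993 -0.002 -0.116
outer loop
vertex 1.17 4.337 1.876
vertex 1.25 4.696 2.556
vertex 1.263 2.761 2.698
endloop
endfacet
facet normal 0.993 -0.002 -0.116
outer loop
vertex 1.263 2.761 2.698
vertex 1.25 4.696 2.556
vertex 1.343 3.12 3.377
endloop
endfacet
facet normal 0.053 -0.885 0.462
outer loop
vertex 1.263 2.761 2.698
vertex 1.343 3.12 3.377
vertex 0.507 2.942 3.131
endloop
endfacet
facet normal -0.052 0.885 -0.462
outer loop
vertex 1.25 4.696 2.556
vertex 0.413 4.518 2.309
vertex 0.7 4.921 3.049
endloop
endfacet
facet normal 0.700 0.362 0.616
outer loop
vertex 1.25 4.696 2.556
vertex 0.7 4.921 3.049
vertex 1.343 3.12 3.377
endloop
endfacet
facet normal 0.700 0.362 0.615
outer loop
vertex 1.343 3.12 3.377
vertex 0.7 4.921 3.049
vertex 0.793 3.344 3.871
endloop
endfacet
facet normal 0.053 -0.886 0.461
outer loop
vertex 1.343 3.12 3.377
vertex 0.793 3.344 3.871
vertex 0.507 2.942 3.131
endloop
endfacet

endsolid
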